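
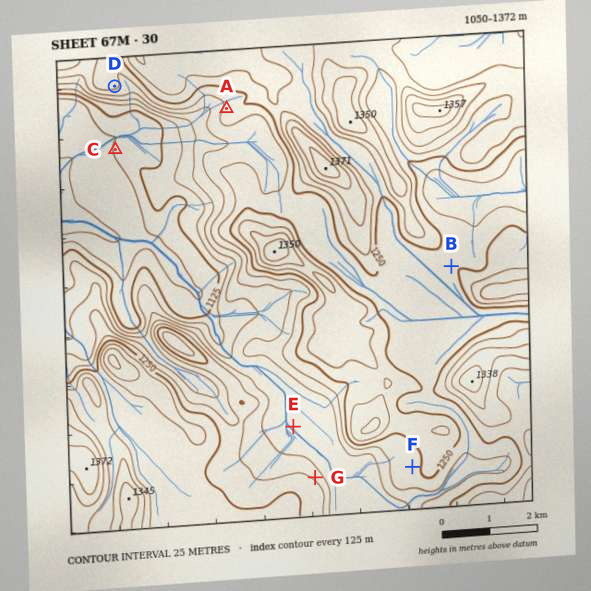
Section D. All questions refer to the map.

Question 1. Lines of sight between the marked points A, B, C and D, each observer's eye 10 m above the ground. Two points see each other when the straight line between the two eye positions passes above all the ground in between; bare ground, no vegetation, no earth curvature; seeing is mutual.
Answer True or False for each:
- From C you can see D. True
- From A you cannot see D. True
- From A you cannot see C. False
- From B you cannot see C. True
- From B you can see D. False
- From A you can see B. False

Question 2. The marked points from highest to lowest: F G E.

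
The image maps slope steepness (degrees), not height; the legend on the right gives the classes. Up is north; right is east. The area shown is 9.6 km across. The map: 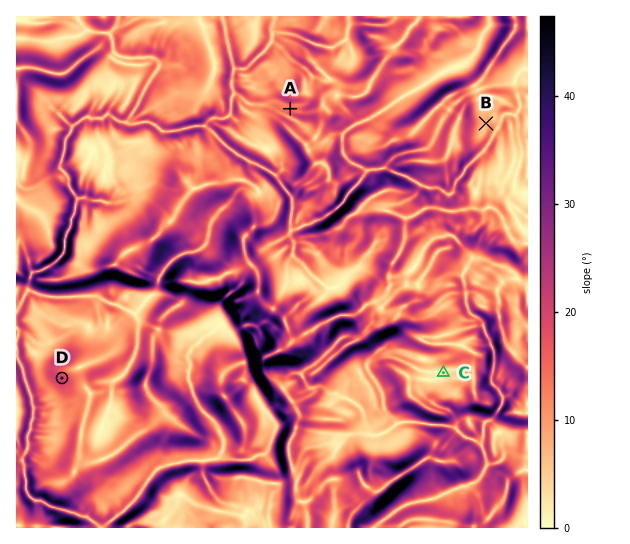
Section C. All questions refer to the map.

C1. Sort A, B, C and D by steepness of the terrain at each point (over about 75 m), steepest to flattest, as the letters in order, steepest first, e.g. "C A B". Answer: D A B C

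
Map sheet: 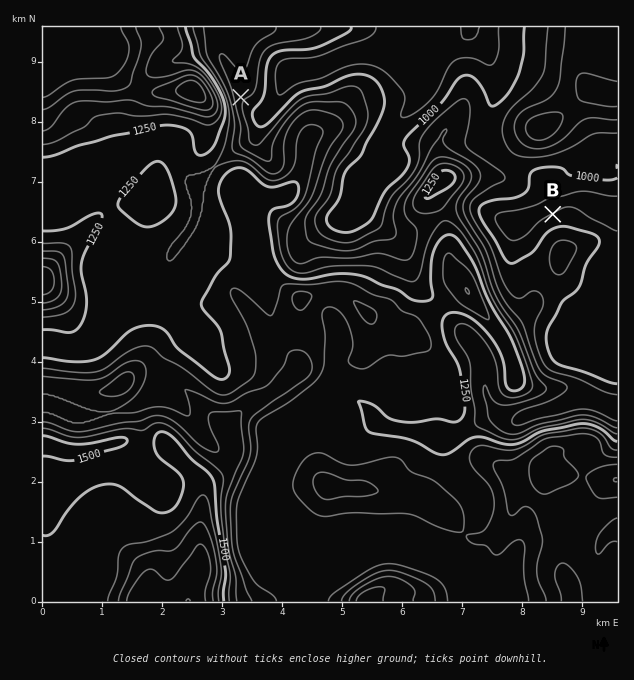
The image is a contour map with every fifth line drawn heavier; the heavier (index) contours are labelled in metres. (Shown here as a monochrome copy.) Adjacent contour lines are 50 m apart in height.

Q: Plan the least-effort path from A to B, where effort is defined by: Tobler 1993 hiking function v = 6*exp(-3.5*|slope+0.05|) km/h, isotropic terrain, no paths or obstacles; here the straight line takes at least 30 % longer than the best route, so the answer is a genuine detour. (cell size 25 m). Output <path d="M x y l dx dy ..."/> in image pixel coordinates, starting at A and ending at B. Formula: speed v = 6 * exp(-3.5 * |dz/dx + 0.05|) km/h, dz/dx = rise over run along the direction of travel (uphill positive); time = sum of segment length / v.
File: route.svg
<path d="M241 97l9 5 24 0 30-15 21 0 21-11 19 0 12 6 14 14 4 9 0 7 3 6 8 8 12 6 9 0 18 9 6 6 45 22 10 0 9 5 29 28 1 3 5 5 1 3 2 1"/>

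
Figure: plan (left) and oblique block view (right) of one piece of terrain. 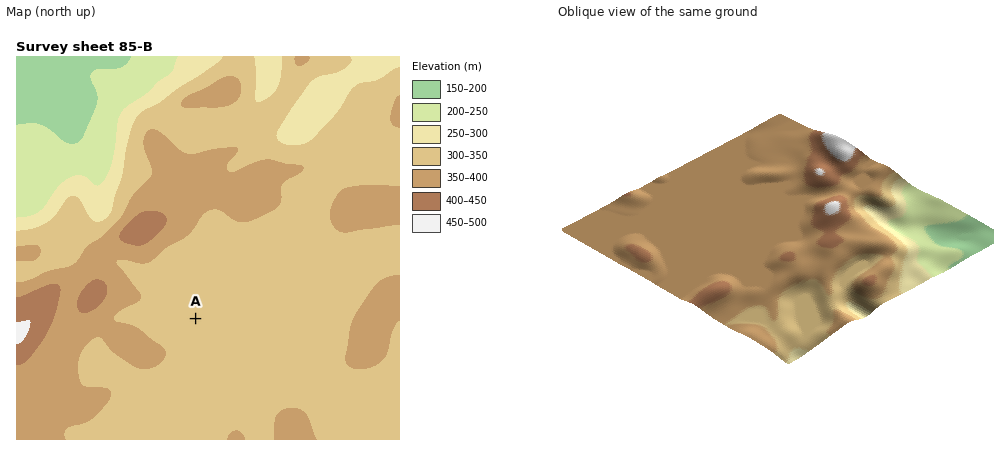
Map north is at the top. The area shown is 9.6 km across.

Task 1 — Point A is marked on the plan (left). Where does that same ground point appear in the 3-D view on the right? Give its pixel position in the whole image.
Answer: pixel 750 202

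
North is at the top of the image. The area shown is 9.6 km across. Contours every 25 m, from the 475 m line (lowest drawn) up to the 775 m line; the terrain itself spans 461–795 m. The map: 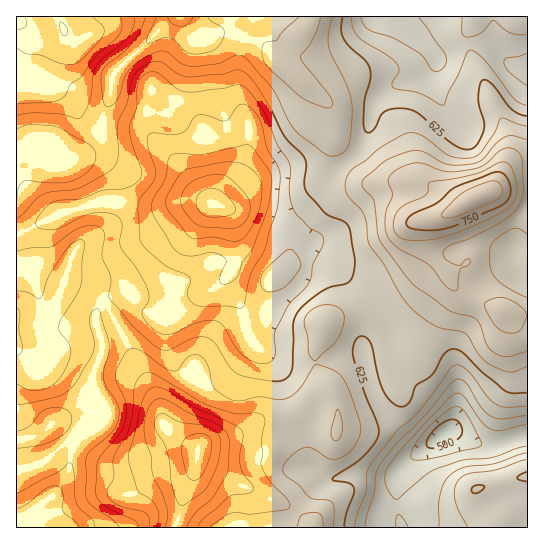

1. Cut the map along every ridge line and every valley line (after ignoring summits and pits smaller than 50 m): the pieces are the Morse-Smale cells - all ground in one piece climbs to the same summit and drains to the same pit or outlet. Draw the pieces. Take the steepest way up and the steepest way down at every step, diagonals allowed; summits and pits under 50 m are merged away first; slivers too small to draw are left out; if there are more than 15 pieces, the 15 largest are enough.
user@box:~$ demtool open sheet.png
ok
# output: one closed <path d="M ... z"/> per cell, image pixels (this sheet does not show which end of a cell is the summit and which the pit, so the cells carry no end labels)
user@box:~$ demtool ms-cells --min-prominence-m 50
<path d="M229 208l-4 1 7 8 5 37-5 19-15 14-26 12-21 16-17-2-27-17-11 0-11 6 52 95 8 29 33 25 12-10 26-6 26-15 30-3 7-4 15-16 16-6-10-17-4-15 0-6 8-19 1-9 14-9 25-5 13-6-5-10-12-11-22-16-24-11-2-3 0-11-14-14-42-16z"/><path d="M311 16l-137 1-59 56-3 5-3 23-6 17-2 13 37 0 11 4-2-24 4-22 34 16 10 10 10 16 11 39-3 34 14 4 10 0 13-5 11 0 21 5 15-3 51-44-13-22-7-36-45-36 0-4 14-25 12-13z"/><path d="M377 305l-14 6-25 5-14 9-1 9-8 19 0 6 4 15 12 19-5-2-9 4-26 22-26 2-30 16-32 9-6 6 0 12 46 25 43 18 20 15 7 8 89 0-6-21 1-32 17-19 35-26 2-11-3-6-11-12-35-25-9-10-5-13-1-24z"/><path d="M527 160l-6 0-10 4-21 28-12 4-16 9-8-1-17-16-15-7-55 0-8-7-10-14-55 47-12 1-21-5-11 0-21 6 26 4 42 16 14 14 0 11 2 3 24 11 22 16 18 20 32-19 18-22 2-5-2-11 0-24 4-4-3 4 0 22 4 10 13 16 7 14 10 10 8 4 27 10 30 7z"/><path d="M103 303l-7 10 0 10 7 24-11 32 1 11 6 8-17 6-29 19-10 9-16 7-11 2 1 87 157 0 2-2 8-33 11-22 2-20-33-25-8-29-20-34-27-53z"/><path d="M201 201l-19 0-17 4-66-4-38 12-35 18-9 1-1 109 9-1 14-10 10-15 16-35 8 5 18 7 12 11 12-7 11 0 19 13 13 6 12 0 21-16 26-12 15-14 3-6 2-13-1-19-4-18-5-8-12-5z"/><path d="M482 44l-15 0-30 13-2 8-8 7-12 7-24 8-14 12-6 15-6 25-6 12-10 8 0 3 14 17 8 4 51-2 15 7 17 16 8 1 16-9 12-4 21-28 17-5 0-90-14-2-19-18z"/><path d="M427 223l0 24 2 11-2 5-18 22-33 20 11 24 2 29 13 18 35 25 11 12 3 6-2 13 6 0 28 13 12 0 32-9 1-119-31-8-35-14-10-10-4-10-17-22-3-8z"/><path d="M397 16l-84 0-4 9-12 13-14 25 2 6 43 34 7 36 14 21 10-9 6-12 6-25 6-15 14-12 32-12 13-13-3-9z"/><path d="M455 432l-9 0-4 3-28 21-14 14-3 5-1 32 5 19 2 2 124 0 1-91-10 0-23 8-12 0z"/><path d="M138 131l-37 1-5 10-9 9-22 14-8 0-30-16-10 3-1 79 10 0 35-18 38-12 24 0 18 4 24 0 17-4 27 2-16-17-14-21-30-30z"/><path d="M65 280l-6 17-15 26-14 14-14 5 1 98 10-1 16-7 10-9 29-19 17-6-6-8-1-11 11-32-7-24 0-10 7-11-12-10-18-7z"/><path d="M175 16l-116 0 5 13-1 6-12 6-20 3-8 13-3 18 11 12 34 6 8 9 8 17 10 9 10 3 14-58z"/><path d="M18 39l-2 0 0 112 11-2 30 16 8 0 22-14 9-9 5-11-10-3-10-9-8-17-8-9-34-6-10-9-1-12 3-9 4-8 8-6z"/><path d="M197 457l-2 14-11 22-9 35 137-1-6-7-20-15-85-40z"/>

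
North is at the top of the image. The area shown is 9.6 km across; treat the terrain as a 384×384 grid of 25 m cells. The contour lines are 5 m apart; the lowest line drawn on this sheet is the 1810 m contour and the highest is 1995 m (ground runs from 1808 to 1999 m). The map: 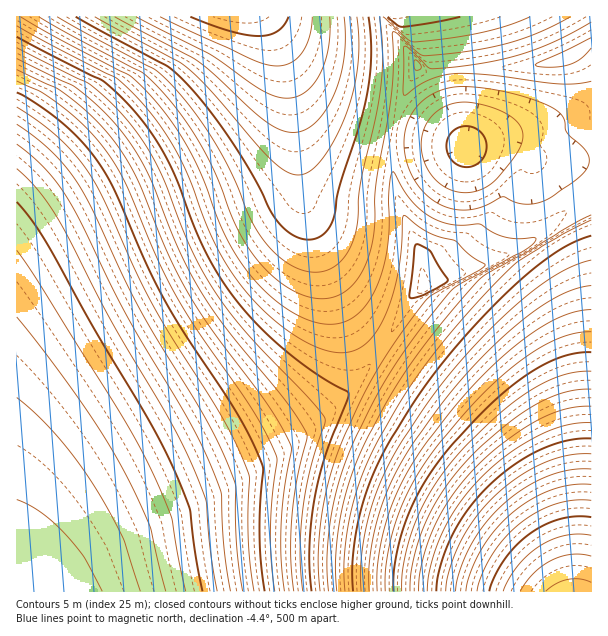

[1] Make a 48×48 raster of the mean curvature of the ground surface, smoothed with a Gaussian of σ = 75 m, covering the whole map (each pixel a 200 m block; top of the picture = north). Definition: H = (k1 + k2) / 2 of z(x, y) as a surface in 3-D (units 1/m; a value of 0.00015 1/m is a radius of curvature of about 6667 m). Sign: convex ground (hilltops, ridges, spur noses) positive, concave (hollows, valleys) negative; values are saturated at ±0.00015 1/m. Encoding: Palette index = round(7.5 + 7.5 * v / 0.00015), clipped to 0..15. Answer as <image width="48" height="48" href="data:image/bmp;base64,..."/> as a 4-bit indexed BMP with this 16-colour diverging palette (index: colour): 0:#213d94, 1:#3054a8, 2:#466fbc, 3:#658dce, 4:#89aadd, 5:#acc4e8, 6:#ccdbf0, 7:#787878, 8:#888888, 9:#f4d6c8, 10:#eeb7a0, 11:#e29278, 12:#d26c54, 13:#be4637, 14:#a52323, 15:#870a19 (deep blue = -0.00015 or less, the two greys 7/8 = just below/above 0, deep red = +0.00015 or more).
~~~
<image width="48" height="48" href="data:image/bmp;base64,Qk32BAAAAAAAAHYAAAAoAAAAMAAAADAAAAABAAQAAAAAAIAEAAATCwAAEwsAABAAAAAAAAAAlD0hAKhUMAC8b0YAzo1lAN2qiQDoxKwA8NvMAHh4eACIiIgAyNb0AKC37gB4kuIAVGzSADdGvgAjI6UAGQqHAIiIiIiIiIiIiIiIh3d3d3d3d3d3d3d3d4iIiIiIiIiIiIiIh3d3d3d3d3d3d3d3d4iIiIiIiIiIiIiIh3d3d3d3d3d3d3d3d4iIiIiIiIiIiIiIh3d3d3d3d3d3d3d3d4iIiIiIiIiIiIiIiHd3d3d3d3d3d3d3d4iIiIiIiIiIiIiIiHd3d3d3d3d3d3d3d4iIiIiIiIiIiIiIiHd3d3d3d3d3d3d3d4iIiIiIiIiIiIiIiHd3d3d3d3d3d3d3d4iIiIiIiIiIiIiIiHd3d3d3d3d3d3d3d4iIiIiIiIiIiImIiHd3d3d3d3d3d3d3d4iIiIiIiIiIiIiZiHd3d3d3d3d3d3d3d4iIiIiIiIiIiIiImId3d3d3d3d3d3d3d4iIiIiIiIiIiIiIiZh3d3d3d3d3d3d3d4iIiIiIiIiIiIiHeJmIiIiIiIiHd3d3d4iIiIiIiIiIiIiHd4mYiIiId3d3d3d3d4iIiIiIiIiIiIh3d3iZh3d3d3d3d3d3d4iIiIiIiIiIiIh3d3eKmHd3d3d3d3d3d4iIiIiIiIiIiId3d3d4qYd3d3d3d3d3d4iIiIiIiIiIiHd3d3d3iod3d3d3d3d3d4iIiIiIiIiIh3d3d3d3eah3d3d3d3d3d4iIiIiIiIiId3d3d3d3eKmHd3d3d3d3d4iIiIiIiIiHd3d3d3d3d5uHd3d3d3d3d4iIiIiIiIiHd3d3d3d3d4qYd3d3d3d3d4iIiIiIiIh3d3d3d3d3d3m3d3d3d3d3d4iIiIiIiIh3d3d3d3d3d3eqVGd3d3d3d4iIiIiIiId3d3d3d3d3d3eN63RXd3d3d4iIiIiIiId3d3d3d3d3d3d6mt6UNnd3d4iIiIiIiHd3d3d3d3d3d3d7l4nPxDZ3d4iIiIiIiHd3d3d3d3d3d3eLmId4v9Q2d4iIiIiIiHd3d3d3d3d3d3eaiJmHeL+kRoiIiIiIiHd3d3d3d3d3d3i4d3iYd3nMlIiIiIiIiHd3d3d3d3d3d3m3d3eJh3eKq4iIiIiIiHd3d3d3d3d3d4uXd3d4l3d4mYiIiIiIiIiHd3d3d3d3d4uHd3d3mHd3eIiIiIiIiIiHd3d3d3d3d4uHd2ZmiXd3d4iIiIiIiIiHd3d3d3d3d4t3d2ZneId3d4iIiIiIiIiHd3d3d3d3d4t3dmZnd4h3d4iIiIiIiIiHd3d3d3d3d4t3dmZnd3iHd4iIiIiIiIiHd3d3d3d3d4uHdmZnd3d4iIiIiIiIiIh3d3d3d3d3d3uHdmZ3d3d3eIiIiIiIiIh3d3d3d3d3d3qnd2d3d3d3d4iIiIiIiIiHd3d3d3d3d3m3d3d3d3d3d4iIiZmYiIiId3d3d3d3d3i5iIiHd3d3d4iIh3iIiYiId3d3d3d3d3evq8zMu7qYh4iIiHd3d3iIh3d3d3d3d3fcWIiIiZq8uIh3d3d3d3d3d3d3d3d3d3vzd3d3d3d4q3d3d3d3d3d3d3d3d3d3d59Gd3d3d3d3eXd3d3d3d3d3d3d3d3d3ePZHd3d3d3d3dw=="/>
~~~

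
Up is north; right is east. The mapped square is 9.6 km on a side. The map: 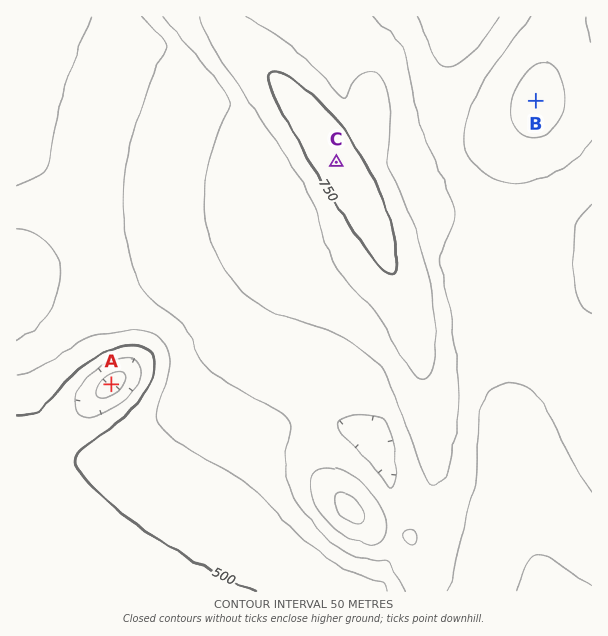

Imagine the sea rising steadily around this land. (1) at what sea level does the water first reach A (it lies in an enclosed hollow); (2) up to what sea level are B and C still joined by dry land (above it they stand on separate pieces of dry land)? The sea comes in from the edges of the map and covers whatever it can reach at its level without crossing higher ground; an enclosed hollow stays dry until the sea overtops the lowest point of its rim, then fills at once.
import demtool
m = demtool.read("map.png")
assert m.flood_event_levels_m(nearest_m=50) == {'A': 500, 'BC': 650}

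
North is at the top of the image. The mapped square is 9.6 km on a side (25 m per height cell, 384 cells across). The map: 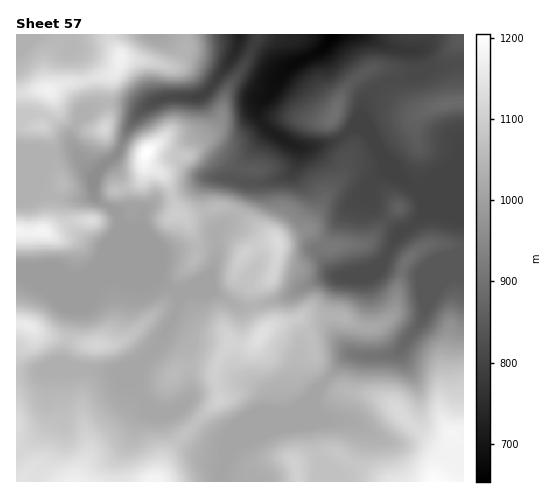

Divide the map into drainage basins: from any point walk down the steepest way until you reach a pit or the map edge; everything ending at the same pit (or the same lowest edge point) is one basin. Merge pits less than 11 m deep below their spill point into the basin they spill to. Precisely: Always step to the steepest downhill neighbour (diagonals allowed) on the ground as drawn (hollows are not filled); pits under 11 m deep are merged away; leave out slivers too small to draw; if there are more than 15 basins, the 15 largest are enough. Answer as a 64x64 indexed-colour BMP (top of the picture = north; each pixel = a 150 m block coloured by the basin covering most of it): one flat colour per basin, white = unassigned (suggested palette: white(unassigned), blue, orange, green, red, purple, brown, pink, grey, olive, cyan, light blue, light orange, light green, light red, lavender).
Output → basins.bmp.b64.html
<image width="64" height="64" href="data:image/bmp;base64,Qk12CAAAAAAAAHYAAAAoAAAAQAAAAEAAAAABAAQAAAAAAAAIAAATCwAAEwsAABAAAAAAAAAA////ALR3HwAOf/8ALKAsACgn1gC9Z5QAS1aMAMJ34wB/f38AIr28AM++FwDox64AeLv/AIrfmACWmP8A1bDFABERERERERERERERERERERERERERERERERERERERERERERERERERERERERERERERERERERERERERERERERERERERERERERERERERERERERERERERERERERERERERERERERERERERERERERERERERERERERERERERERERERERERERERERERERERERERERERERERERERERERERERERERERERERERERERERERERERERERERERERERERERERERERERERERERERERERERERERERERERERERERERERERERERERERERERERERERERERERERERERERERERERERERERERERERERERERERERERERERERERERERERERERERERERERERERERERERERERERERERERERERERERERERERERERERERERERERERERERERERERERERERERERERERERERERERERERERERERERERERERERERERERERERERERERERERERERERERERERERERERERERERERERERERERERERERERERERERERERERERERERERERERERERERERERERERERERERERERERERERERERERERERERERERERERERERERERERERERERERERERERERERERERERERERERERERERERERERERERERERERERERERERERERERERERERERERERERERERERERERERERERERERERERERERERERERERERERERERERERERERERERERERERERERERERERERERERERERERERERERERERERERERERERERERERERERERERERERERERERERERERERERERERERERERERERERERERERERERERERERERERERERERERERERERERERERERERERERERERERERERERERERERERERERERERERERERERERERERERERERERERERERERERERERERERERERERERERERERERERERERERERERERERERERERERERERERERERERERERERERERERERERERERERERERERERERERERERERERERERERERERERERERERERERERERERERERERERERERERERERERERERERERERERERERERERERERERERERERERERERERERERERERERERERERERERERERERERERERERERERERERERERERERERERERERERERERERERERERERERERERERERERERERERERERERERERERERERERERERERERERERERERERERERERERERERERERERERERERERERERERERERERERERERERERERERERERERERERERERERERERERERERERERERERERERERERERERERERERERERERERERERERERERERERERERERERERERERERERERERERERERERERERERERERERERERERERERERERERERERERERERERERERERERERERERERERERERERERERERERERERERERERERERERERERERERERERERERERERERERERERERERERERERERERERERERERERERERERERERERERERERERERERERERERERERERERERERERERERERERERERERERERERERERERERERERERERERERERERERERERERERERERERERERERERERERERERERERERERERERERERERERERERERERERERERERERERERERERERERERERERERERERERERERERERERERERERERERERERERERERERERERERERERERERERERERERERERERERERERERERERERERERERERERERERERERERERERERERERERERERERERERERERERERERERERERERERERERERERERERERERERERERERERERERERERERERERERERERERERERERERERERERERERERERERERERERERERERERERERERERERERERERERERERERERERERERERERERERERERERERERERERERERERERERERERERERERERERERERERERERERERERERERERERERERERERERERERERERERERERERERERERERERERERERERERERERERERERERERERERERERERERERERERERERERERERERERERERERERERERERERERERERERERERERERERERERERERERERERERERERERERERERERERERERERERERERERERERERERERERERERERERERERERERERERERERERERERERERERERERERERERERExEREREREREREREREREREREREREREREREREREREREREzEREREREREREREREREREREREiIiIREREREREREREREzMxERERERERERERERERERERESIiIiIiEREREREREREzMzERERERERERERERERERERERIiIiIiIiIhEREREREzMzMxEREREREREREREREREREREiIiIiIiIiIRERFEMzMzMzMRERERERERERERERERERESIiIiIiIiIhRERERDMzMzMxERERERERERERERERERERIiIiIiIiIiREREREMzMzMzMREREREREREREREREREREiIiIiIiIiREREREQzMzMzMxERERERERERERERERERESIiIiIiIiRERERERDMzMzMzERERERERERERERERERER"/>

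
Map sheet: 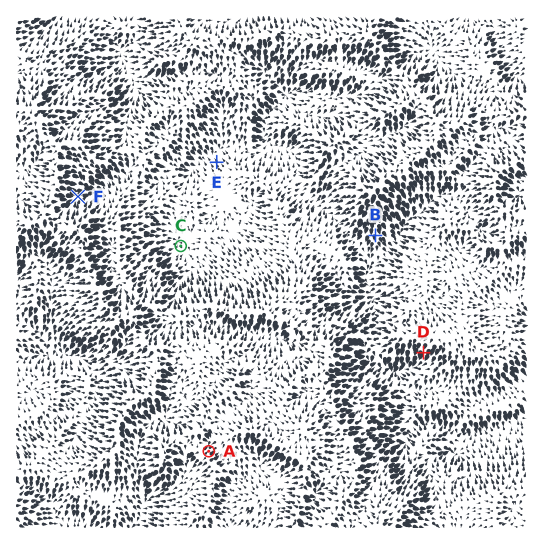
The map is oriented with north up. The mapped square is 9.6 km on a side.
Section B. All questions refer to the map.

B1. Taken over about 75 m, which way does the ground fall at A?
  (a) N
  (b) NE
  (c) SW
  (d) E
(b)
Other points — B S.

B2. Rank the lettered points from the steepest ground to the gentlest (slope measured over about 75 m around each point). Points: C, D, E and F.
D F E C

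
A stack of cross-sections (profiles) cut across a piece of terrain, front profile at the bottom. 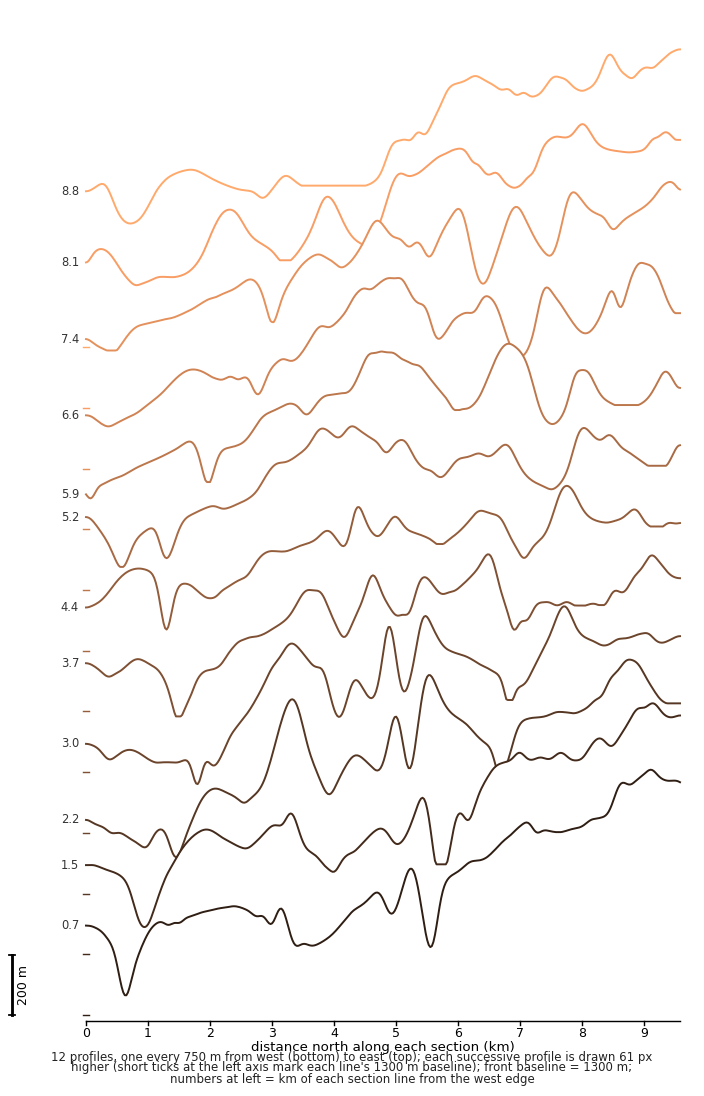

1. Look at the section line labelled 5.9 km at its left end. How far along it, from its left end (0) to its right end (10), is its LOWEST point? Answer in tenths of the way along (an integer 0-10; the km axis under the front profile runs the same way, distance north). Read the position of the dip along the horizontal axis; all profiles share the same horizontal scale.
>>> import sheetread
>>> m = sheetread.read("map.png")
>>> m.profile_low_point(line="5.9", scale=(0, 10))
0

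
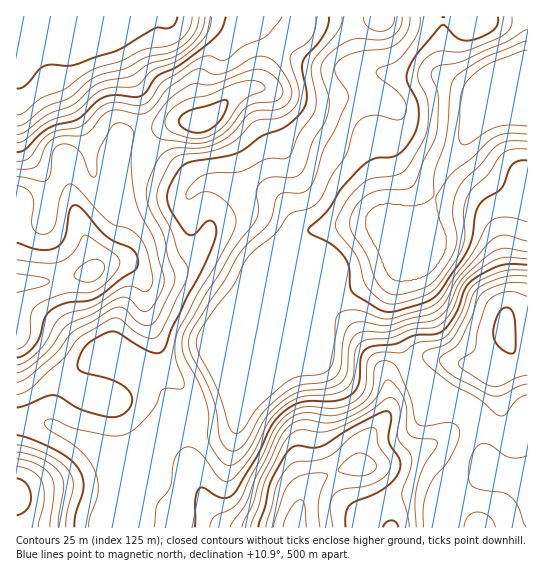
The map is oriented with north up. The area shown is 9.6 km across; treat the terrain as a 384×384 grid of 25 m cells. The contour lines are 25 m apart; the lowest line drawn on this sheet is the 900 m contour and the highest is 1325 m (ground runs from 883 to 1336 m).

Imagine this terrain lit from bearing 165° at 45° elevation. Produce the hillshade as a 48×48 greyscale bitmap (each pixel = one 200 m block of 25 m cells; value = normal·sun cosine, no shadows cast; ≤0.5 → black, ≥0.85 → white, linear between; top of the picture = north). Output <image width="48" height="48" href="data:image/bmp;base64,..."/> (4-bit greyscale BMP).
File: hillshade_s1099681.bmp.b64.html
<image width="48" height="48" href="data:image/bmp;base64,Qk32BAAAAAAAAHYAAAAoAAAAMAAAADAAAAABAAQAAAAAAIAEAAATCwAAEwsAABAAAAAAAAAAAAAAABEREQAiIiIAMzMzAERERABVVVUAZmZmAHd3dwCIiIgAmZmZAKqqqgC7u7sAzMzMAN3d3QDu7u4A////AKqqqqmZmZmJiHZVVWeZmZqYiJmpmHeImaqqu6qZmZmIiHZVVWeJmaqpiJmpmHeImaqqu6qZmZiIiHZUVWeJqqu7mZqqmHeImZmaqqmZmZmIiHZURWZ4q7zMuqqqqYiImXeImZmZmZmIiIdUNFZnmrvMy7q6qZmZmVVmd4mZmZmIiIdTIkZmaJqqqqq7qpmZmURFZ4mZmZmIiHdTIkVmVniIiJmruqmZmkRWeJmZmZmIiIdkMjVmZWZ4iHiaqqmaqmZniZqqqZmYmZh1MiRmZUV4mYd4mqqqqoiJmqu7upmZmpmGQhJFUyJHmpdmeJmqqaqqqru7uqmZmZmXUgAjQyEUeaiHeJmqqbu6qqqqqqmZmYmZYxACIzIjWJmZmaq7qsy6qZmYmZmZmImZhjIRIzREZ3mZq7zMzNy6mId3eJmZh4mZmHQzM0Vmd4mavMu83d3LqXd3iZqZd4mZmZdmVVZnd4mru6qqvO7cupiImqqod5mZmZmIh2ZmVomZiZiJqt3dy7qqq7upiJmZmZmZmHZUNWdlVoiZmbzMzMy6u8u6qpmZmZmZmHVDI0QzNXiZmaq8zd3Lu8u8y5mZmZmZmHZDIiIiNGiJmZq7ze7cu8vM3KmZmZmZmHZUMhEjI1d4maq8ze7tu7u8zMqZmZmZmXZlQyIiI0Z3iKvMzd7ty7u8zMupmZmZmYdmZTMiIzVWd6qrvM3ty6u7zMy5mZmZmZiHdmUyERI0RYiImavNy6mavMy6mZmZmZmYiIdjEAESI2Zmd4iqupmJm8zLmZmZiJmImZmGMREiImZmZ3d4iZmIirzMuZiIiIiImZmYUyNEM3dmd3dmeImYiavMy6mIh3eImZmZdlVVVYh3eIdneIiIiJq8zLqZiIiJmZmZl2ZmZ5mHeHd4iIiIiImru7uqqpmZmZmZmHd3d6mYd3eJmIiIh4iZqqu7u7uqmZmZiHd3eJmYd3eJmZmZiIiJmqu7u7u7qqqZh3d3iHiId3iImaqqmIiZmru7u7zMy7upd2d4iVZ4iIiJmau7qZqqq7u7q7vMzLupdmZ4iEV4iJmZmau7u7u7u7u6qru7u7uphmZniEVoiJmZmavN3dy7u6qqqqq7q7u6l2VmZkRWZ4iJmqve//3Lu6qquqqqqru7qGVVVDMzRWeImavN7/7cu7qqu6qamqu7qXZERDMiI1Z4iImrvN7cvMy7u6qqqqqqqodlRFQyI0RWZmZ3eKzd3d3LuqqqqqqqqpmHd2VEMzNEREVVVXnN3dzLqqqqqZmaqpmZmXdlVDMzRVRFVVabzLuqmZmZiIiJqqmZmYh3ZUM0RVREZkNXmYiZmIiIiIiJq7qZmZiIdkM0RUMjVlQ1Z3iZmZmZmaqqvMupmZmIh2VERDIRNXZVVnmru6qqq7u7vN3cupmYiIdmVEMhFHd2Z4q8zMu8y7zMvN7u3JmZmZiHdmVDE2d3d4m8zMvM3Mu7u83u3ZmZmZmZiIh2RGiIiIiau7u83LuqqrvMzJmZmZmZmIiHVWiIiIiJq6qrzLqqmaq7uw=="/>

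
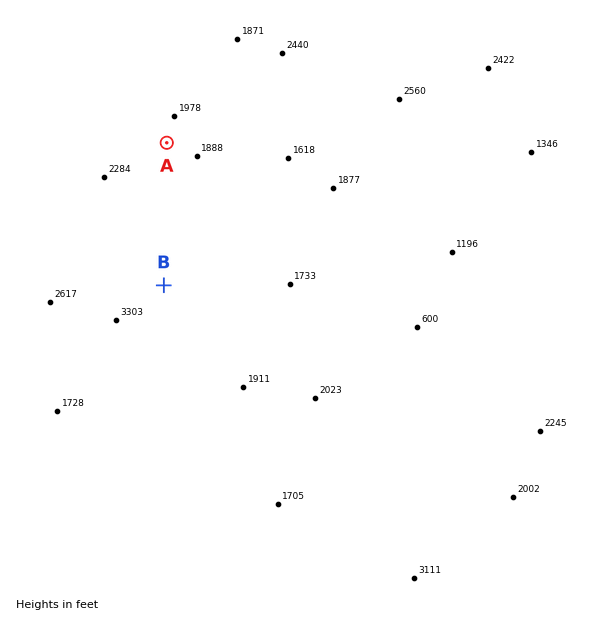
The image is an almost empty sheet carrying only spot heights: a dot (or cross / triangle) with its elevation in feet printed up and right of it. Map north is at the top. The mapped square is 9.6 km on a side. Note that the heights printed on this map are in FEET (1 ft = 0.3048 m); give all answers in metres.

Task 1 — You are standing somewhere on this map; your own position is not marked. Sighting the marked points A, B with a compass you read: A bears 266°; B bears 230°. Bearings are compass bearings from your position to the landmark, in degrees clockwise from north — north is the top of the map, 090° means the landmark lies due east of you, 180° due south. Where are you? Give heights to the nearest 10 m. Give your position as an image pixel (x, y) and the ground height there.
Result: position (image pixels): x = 349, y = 130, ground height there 660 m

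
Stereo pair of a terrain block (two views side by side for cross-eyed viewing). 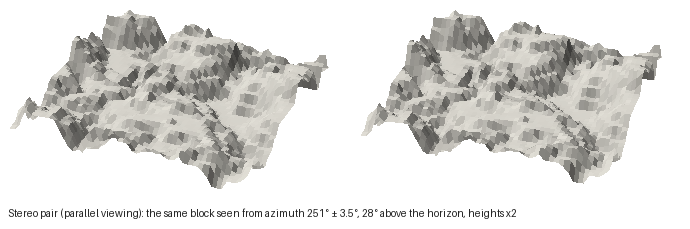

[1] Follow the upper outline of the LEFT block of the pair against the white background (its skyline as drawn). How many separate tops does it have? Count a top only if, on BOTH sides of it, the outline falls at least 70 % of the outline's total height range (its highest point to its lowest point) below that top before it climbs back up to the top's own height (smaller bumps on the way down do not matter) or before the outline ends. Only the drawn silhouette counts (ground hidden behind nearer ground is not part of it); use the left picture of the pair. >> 0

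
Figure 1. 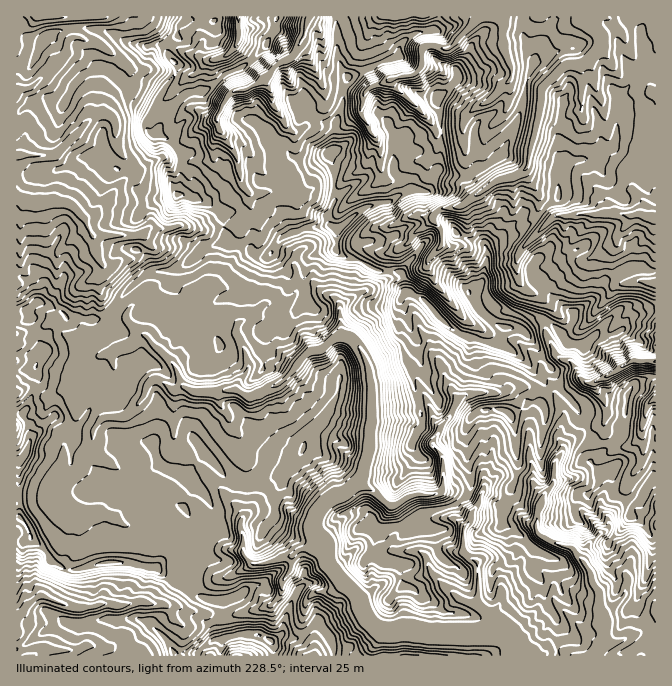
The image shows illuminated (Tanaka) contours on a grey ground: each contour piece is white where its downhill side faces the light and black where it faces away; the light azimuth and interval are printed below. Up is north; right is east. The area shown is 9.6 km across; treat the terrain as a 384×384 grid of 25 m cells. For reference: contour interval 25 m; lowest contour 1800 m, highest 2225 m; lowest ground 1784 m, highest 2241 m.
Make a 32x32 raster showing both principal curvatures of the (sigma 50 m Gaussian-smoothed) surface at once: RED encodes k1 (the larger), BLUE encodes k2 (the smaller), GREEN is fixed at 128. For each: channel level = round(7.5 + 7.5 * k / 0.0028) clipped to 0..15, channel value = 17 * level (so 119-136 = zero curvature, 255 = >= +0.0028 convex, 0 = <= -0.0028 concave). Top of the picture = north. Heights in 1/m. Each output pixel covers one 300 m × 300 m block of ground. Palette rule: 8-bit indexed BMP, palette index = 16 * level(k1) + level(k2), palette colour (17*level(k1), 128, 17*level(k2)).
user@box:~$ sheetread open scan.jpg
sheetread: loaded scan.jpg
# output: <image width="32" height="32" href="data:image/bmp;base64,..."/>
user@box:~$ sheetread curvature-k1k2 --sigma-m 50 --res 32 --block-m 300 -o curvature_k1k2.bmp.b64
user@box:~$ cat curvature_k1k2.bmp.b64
<image width="32" height="32" href="data:image/bmp;base64,Qk02CAAAAAAAADYEAAAoAAAAIAAAACAAAAABAAgAAAAAAAAEAAATCwAAEwsAAAABAAAAAAAAAIAAABGAAAAigAAAM4AAAESAAABVgAAAZoAAAHeAAACIgAAAmYAAAKqAAAC7gAAAzIAAAN2AAADugAAA/4AAAACAEQARgBEAIoARADOAEQBEgBEAVYARAGaAEQB3gBEAiIARAJmAEQCqgBEAu4ARAMyAEQDdgBEA7oARAP+AEQAAgCIAEYAiACKAIgAzgCIARIAiAFWAIgBmgCIAd4AiAIiAIgCZgCIAqoAiALuAIgDMgCIA3YAiAO6AIgD/gCIAAIAzABGAMwAigDMAM4AzAESAMwBVgDMAZoAzAHeAMwCIgDMAmYAzAKqAMwC7gDMAzIAzAN2AMwDugDMA/4AzAACARAARgEQAIoBEADOARABEgEQAVYBEAGaARAB3gEQAiIBEAJmARACqgEQAu4BEAMyARADdgEQA7oBEAP+ARAAAgFUAEYBVACKAVQAzgFUARIBVAFWAVQBmgFUAd4BVAIiAVQCZgFUAqoBVALuAVQDMgFUA3YBVAO6AVQD/gFUAAIBmABGAZgAigGYAM4BmAESAZgBVgGYAZoBmAHeAZgCIgGYAmYBmAKqAZgC7gGYAzIBmAN2AZgDugGYA/4BmAACAdwARgHcAIoB3ADOAdwBEgHcAVYB3AGaAdwB3gHcAiIB3AJmAdwCqgHcAu4B3AMyAdwDdgHcA7oB3AP+AdwAAgIgAEYCIACKAiAAzgIgARICIAFWAiABmgIgAd4CIAIiAiACZgIgAqoCIALuAiADMgIgA3YCIAO6AiAD/gIgAAICZABGAmQAigJkAM4CZAESAmQBVgJkAZoCZAHeAmQCIgJkAmYCZAKqAmQC7gJkAzICZAN2AmQDugJkA/4CZAACAqgARgKoAIoCqADOAqgBEgKoAVYCqAGaAqgB3gKoAiICqAJmAqgCqgKoAu4CqAMyAqgDdgKoA7oCqAP+AqgAAgLsAEYC7ACKAuwAzgLsARIC7AFWAuwBmgLsAd4C7AIiAuwCZgLsAqoC7ALuAuwDMgLsA3YC7AO6AuwD/gLsAAIDMABGAzAAigMwAM4DMAESAzABVgMwAZoDMAHeAzACIgMwAmYDMAKqAzAC7gMwAzIDMAN2AzADugMwA/4DMAACA3QARgN0AIoDdADOA3QBEgN0AVYDdAGaA3QB3gN0AiIDdAJmA3QCqgN0Au4DdAMyA3QDdgN0A7oDdAP+A3QAAgO4AEYDuACKA7gAzgO4ARIDuAFWA7gBmgO4Ad4DuAIiA7gCZgO4AqoDuALuA7gDMgO4A3YDuAO6A7gD/gO4AAID/ABGA/wAigP8AM4D/AESA/wBVgP8AZoD/AHeA/wCIgP8AmYD/AKqA/wC7gP8AzID/AN2A/wDugP8A/4D/ALWEhJSGl3XXxPb2o/WllMa3pJS0pJSUpYaGhZaWlbW3habI17e216Z0lKTVtdaz2IZzhHSEhJWGdoantpaEpqaCxIGBkZGSkpW1xpSA9KC3lIP4g9jWtJSFp7W1lpO1lZVzlZWEhYW2p5WD6Pig9bKCo5LWtnHF03OnpqajtJLkpebn9/f258aHp8agsLD2gqPox8eR59Sipaam6IDWgtXp1HZ2hYWGhoentLDZlJN0xLOFk5TEoJWm5tCQoPdy1eeEd3eHh4eHh4fHkMi4c6TG2NXXt9WQ1tihwej1gPbl1HaHh4d3h4eXl5aElsWEgrTogKDV9dOy17aAx9aixbbVdoaYmJeHd5eWlqeXt5V0g5DWxLGQ5oDXpLC0xbaD1+eFl4aGh4eXl5aXdoenp7e2gZbG+qDXg6XD4sTHt7bE9YSGhZeHmIaGp4eGh4eoptaBhfiwwseEt6LnkKaVpNTVxZWWlZaXlpeHhaeXh5e3loKEpfWg93W1k9aUpoTX4deElZeXlZWmp7fEs6amh7e3goWn09Oz9ua2t6XIkuegpJZ2h4eXk6ORkoHBkIGnl9iAhMfGkpSRg4Sl1JCw+fW3poaHh4e3tKaoqJPooqK2+YCGyLeDp4WE1sWgxrGQsJa4hoeHhpWVh4eok6i3kJDRcJbGpHTW1ea0oeXotLX3toWWl5eWhoeHh5aVl6emyJCVpseS97Gz19jDxKHmx6bHt7WntKaWhoeHh4eGhrjGoMfGxfegs8a1lZPG1aHYx5WmpXOE2JaHhnaGhoaWpYOGcZL3o7Dp13OSpoWFpZGBppe2poODxsbXhnWWx5WlpcX25fVwxpXlc8SWhnSWyMeVlqWFpcWjlLbHt7a2tXLFtJS0oPWQovelkNelx4SllYaGuISmtIKhcIOmhoW21Of2gpHCsPPEt6bGoKSVtpOVhYWEhYWHteXW1qeVl4Z01qH295OSoICVtrjTtLOStZSXl4eHlpWF1reXl5OWdoW0xaKE1vfGtZCRpZaohqaVl6emtpeopXOytYW3o4eHpcaWpaSGldeU18WQqKeWl4aIhaWSlqaTxsS3taKVl6al2Nijs5eXtpOG2IGml4enl4eWh6aDtYLpl7aisMjIkJWlxJDnt7LGk6W2tKO3hKaXh7eXuHV1lManpNWw2MPFuITmsOmgwsaDoaTmgtejlJeXkoWnl4emhOak6MCQkPXIg/aQgODX9remceaBx5O2poa3hIWnp4Rz08WA4/iQoMOmx+b18qD116eSx7aCg6Sml5a4hJWDxub2pLWwkvmygMS2hZb1kJDThoOnl8e2hKantrTDw8SWZITXx9ew5ueAtKeUkrX295C1hKaXhoWFlpc="/>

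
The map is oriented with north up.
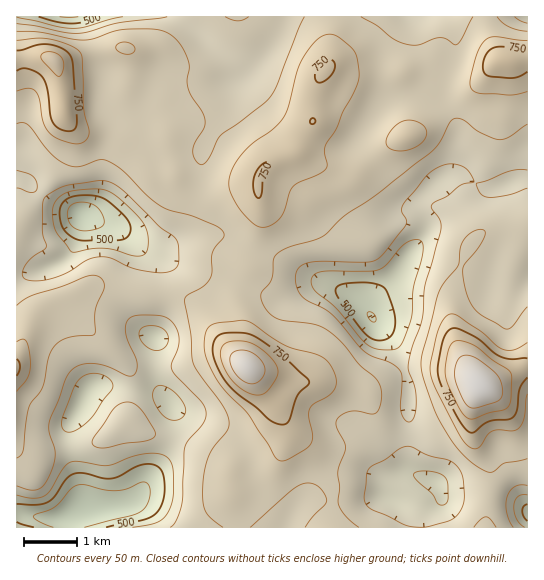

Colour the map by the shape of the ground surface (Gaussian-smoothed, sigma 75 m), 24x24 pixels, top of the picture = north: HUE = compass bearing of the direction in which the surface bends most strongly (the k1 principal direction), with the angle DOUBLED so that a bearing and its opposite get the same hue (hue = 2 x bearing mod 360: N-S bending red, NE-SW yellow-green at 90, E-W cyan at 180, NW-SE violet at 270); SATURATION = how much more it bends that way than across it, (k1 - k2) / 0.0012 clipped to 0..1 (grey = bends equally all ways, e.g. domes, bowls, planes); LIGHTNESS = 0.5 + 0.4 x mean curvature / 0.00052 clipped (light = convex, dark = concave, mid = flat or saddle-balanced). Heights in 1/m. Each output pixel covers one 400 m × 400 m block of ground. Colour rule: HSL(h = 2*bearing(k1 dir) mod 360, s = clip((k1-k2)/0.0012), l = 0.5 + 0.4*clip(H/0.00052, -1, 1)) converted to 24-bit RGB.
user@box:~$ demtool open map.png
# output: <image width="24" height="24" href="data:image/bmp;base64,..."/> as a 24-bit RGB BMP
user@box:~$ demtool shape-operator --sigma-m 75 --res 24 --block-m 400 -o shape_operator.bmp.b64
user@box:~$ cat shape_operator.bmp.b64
<image width="24" height="24" href="data:image/bmp;base64,Qk32BgAAAAAAADYAAAAoAAAAGAAAABgAAAABABgAAAAAAMAGAAATCwAAEwsAAAAAAAAAAAAAMyQAMzMAGi4FGi4FIzIBLy8GXxUW4T9vtIyVlZB5do9viYJ7Y4KCXoZplJdjhKRkWriml1+hiE5TQn5UiECAwZB3xuV3KDwIznSbouSrHEtPV0EsaIYoJXUtITc5rYZSvbCFn4eIhJuFhGeDjYhtX350h450ub15SGc2XD8wca1iX02ITDRWwrpr6bR0SwI5rcrS4Lm+QxpzW2mOob6NPWdEFCwqS6xQureMnpqJnHqNllGQrpxoVnZcZY9jsax3f0RgR4VJemI0SysgOmA+qMVKt4VwiFTSeaSFxZCxbhX3rpzVtZKsqWOyNZ22I86zpLGPkJqAl1t8gUt0xqeMdJ+XY6uqnnKZo3SuhXahWU+tj4C3cTiPuO57QXRrhpleTJt4f69EF0Frs3TH25vKnK3KisPjMlvGhWGSsHJreDxkpnVVncaFjL+mVVCFf2l2k2dteKyaSECfmlaUnCOE9/yPNyQlUeI/OjdvxZ50E0hELl5ewaubzs6pfEdRMxglY1QxlWE2aCYgedhYncWNi2ZCXVo6V3djjp99bappLCFciCxww0Fv9uHOddHEc+uxNHJuuquFiUWNDSYcb24a5MshZSdRaz1wZ5+YgB9j2d6UgeyJRZmCsHPGmqnKSX22jbCqpoCeHQ1CjTCTrNy23eva3e7usTOLl4LXeEyVyDqPXjSFUtaVk923KxzSloDTdzSkc1rS2fLk2+fwVGzkbG20rYqfYWyhfbjOpWnOQgmVXHPF0+jNyu3RfH/d85L+6mBeYE1+kGyngozCn9i1TK2CHRU4gzFBRzuvxPnr2PDevoKVfzB7jFNmon5wmt6yIVubeBdrfkibTWSV3vfUt9+pPRs6bysqzZ2FfmKRdX6GfZJ9vKhnZhYiNRgrLqVeVc6JRdQwrJ0ogkUsb0JRa5l0odiue89pKQojRCgnTG9fWK1bzvmXgkEsbypOSmtxoIm2voHDkXqYgol5pF+EmWnHhJXVY7vKaKNydnpbpaxbgFNNV5lXVMeExstOQgcWUSVIUp6LQ1V8lMhv2NlObEZJgmVvS5SQH4g6NXC424ziw47EgJy2iq7WfYHOm1+8nmp0gIJvlnFelJV2mbdwZFsmPRsLXDIgT3YzJphSMVeEyb6WsZVuh3FtZIKDdqtOiW9NJ20YCXM6rK3VrrPVhjV5ZzEpbEQ/p5l5h3uMhpuQmH9zsFRZtTGPg1a/g4XIrs/ULKttDjY6saRmu5qBlIJ6ZHB9tpF8e6l9huS3E6PWWIM2eSgbaxw1pFM4WYNIgqJchIhvg0tNqYhDYolcboShfIewhIuxpqHA3ZHWGFN1KIpivaaOp4qXcG2QoYmCxaiouN1SHCATJRkOWS4bWzMknc5wgLKkc56Rf1h4jVF3wtSpa42obH+LYXxgdIVjjJlchHRWm2W4PHaeYq5qg5+kk4GxkoSppFhV/0RLPAwjFEcWNnRag86ykcmpf5mIY3CRgU2giJipxtWnZVuCiHKPkXiXlW9wjZVukYFiPX5PUpiZlIJ4epBWVXZIkIFlcEZLvnyKzKDpjYznV6Lehcm6fJCflqSQV2CFSlyWs5yzz5+MdldnZYJebZeVhIivooSqmWiFqoVuL1k/XHhGmV9TkI9TTnY+WVaEm2xRn4g9SqhjaJGgd5KEgG5xkppvZWZ2SIF+aKCSwJquyn7PlL2wTZVrT3p3r06byFWHtqloWZ2XSm+Lco13oYh9ZIyMQzd1z0F+ufG2UbHeVV6ShXmDeH2NmYeFcnGFZ4iCSIFpjZJlqWeKynN0raR6QnZtOXN8lYjN6d3uoH7USECHiHuHm5GEd3SRJzJjsnfO5/rRIBxQfVp2eohwdIh1h4F2fYCHc5SUZHaLYHttgVF7x7GKsoF2nmeIP3VwNYNBs6hCmkRcmE2WiYtpkJhtjXVhL0NcSNgs7/irJBxgdGOIlJp3bYN7g4J9gpN4ZIRoV3F0fmmETEt8z6WIsYtlg5pwWmSLfIBZcZBUbINyXEac0XaViHpXkZ1dUye9l++vtumnQiFmb1FNpK1iXntscopvg5+XjmqWcnpeSnBjTWGAuZ6X2bvAe5mtXV+baHGsmo+xdXKMO115yE7X7MzqqbfdfI/91PD33o3+rUj/u67pu7vhhHfBh7e9eVKOhkNSloRwWYBxPXZtYJ9kxcOZroCmh1uXZIR+hWqSnX+ZWGOFJJ+XxuzKlIPbVtKlbqY/YxxLhDjOyLnj0avq0JTkxjF0eDhSep1/ipeUioGUTIKJV5VoobNnkmFei2uRga+vWm+ejHmtn2y0T6dnd9EmIb9u"/>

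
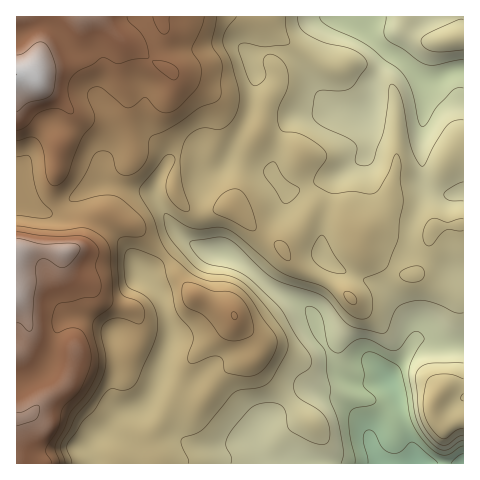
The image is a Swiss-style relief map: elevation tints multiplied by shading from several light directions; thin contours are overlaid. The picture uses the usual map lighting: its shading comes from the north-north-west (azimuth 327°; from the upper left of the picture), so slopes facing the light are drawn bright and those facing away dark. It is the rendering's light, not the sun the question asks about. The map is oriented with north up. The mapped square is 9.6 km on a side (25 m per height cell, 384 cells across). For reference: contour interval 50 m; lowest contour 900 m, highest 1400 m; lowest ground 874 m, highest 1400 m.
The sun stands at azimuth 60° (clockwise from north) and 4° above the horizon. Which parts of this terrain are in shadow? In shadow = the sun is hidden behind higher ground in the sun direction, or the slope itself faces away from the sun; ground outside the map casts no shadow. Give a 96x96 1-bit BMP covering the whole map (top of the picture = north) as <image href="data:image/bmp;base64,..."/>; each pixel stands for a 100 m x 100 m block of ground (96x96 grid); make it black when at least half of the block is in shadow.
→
<image width="96" height="96" href="data:image/bmp;base64,Qk2+BAAAAAAAAD4AAAAoAAAAYAAAAGAAAAABAAEAAAAAAIAEAAATCwAAEwsAAAIAAAAAAAAA////AAAAAAAAAAAAAAAAAAH///AAAAAAAAAAAAH///gAAAAAAAAAB4H///kAAAAAAAAAH4H///kAAAAAAAAAP4H///EAAAAAAAAAPwH///MAAAAAAAAAPwH///MAAAAAAAAAPgH//+EAAAAAAAAAPgH//8AAAAAAAAAAOAH//4AAAAAAAAAAIAH//4AAAAAAAAAAAAD//4AAAAAAAAAAAAB//4AAAAAAAAAAAAAf/4AAAAAAAAAAAAAf/4AAAAAAAADAAAAP/4AAAAAAAAPgAAAP/4AAAAAAAAfgAAAP/wAAAAAAAAfAAAAP/wAAAAABwA/AAAAP/gAAAAAD4A/AAAAf/AAAAAAD8B+AAAB//AAAwAAD8D8AAAD/+AAA4AAD//4AAAH/wAAAYAAD//4AADP/gAAAAAAD//4AAf//AAAAAAAB//4AB///AAAAAAAB//4AD//+AAAAAAAD//4AH//8AHAAAA8D//wAH//4AfgAAA+D//wAP//gA/wAAAeH//wAP//AB/wAAAAH//AAP/+AB/gAAAAH/4AAf/+AB/gAAAAH/gAA//8AB+AAAAAH/AAD//4AA8AAAAAP+AAH//wAAQAAAAAP+AAf//gAAAAAAAAf8AA//+AAAAAAAAAf4AB//wAAAAAAAAA/wAH//AAAAAAAAAB/gAf/8AeAAAAAAAB/gH//4B+AAAABgAD/Af//wD+AAAAAgAD+A///gH+AAAAAAAH4B///AH8AAAAAAAHwD//+AH4AAAAAAAHgH//4AH4AAAAAAAPAP//wAHwAAAAAAAOAf//gADwAAAAAAAAA///AADgAAAAAAAAB//+AABAAAAAAAAAB/H4AAAAAAAAAAAAD+DwAAAAAAAAAAAAH8BAAAAAAAADAAAAH4AAAAAAAAAD+AAAPwAAAAAAAAAD/AAAPwAAAAAAAAAD/AAAPgAAAAAAAAAD/AAAHgAAAAAAAAAD/gAADgAAAAAAAAAD/gAABgAAAAAAAAcD/AAAAAAAAAAAOAeD/AAAAAAAAYAAfAeD/AAAAAAAA8AAfAeD/AAAAAAAAYAAfgeD/gAAAAAAAYAAPgeD/AAAAAAAAAAAPgeD/AAAAAAAAAAAPgOC+AAAAAAAAAAAPgOCcAAAAAAAAAAAPgOCAAAAAAAAAAAAPgGAAAAAAAAAAAAAPgCAAwAAMAAAAAAAPgAAB4AAeAAAAAAAPgAAA4AAfAAAAAAAPgAAAAAAPAAAAAAAPgAAAAAAPAAAAAAAPgAAYAB4fgAAAAAAHAAAwADwfgAAAAAAHAAAAAHw/gAAAAAAHAAAAAHw/gAAAAAACAAAAADg/gAAAAPAAAAAAADg/AAAAAOAABAAAAAg8AAAAAIAAP4AAAAAAAAAAAAAAf/gAAAAAAAAAAAAA//8AAAAAAAAAAAAB//8AAAAAAAAAAAAD//8AAAAAAAAAAAAH//8AAAAAAAAAAAAP/gAAEAAAAAAAAAAP8AAAeAAAAAAAAAAPwAAAeAAAAAAAAAAPwAAAeAAAAAAAAAAHwAAAMAAAAAAAAAADwAA="/>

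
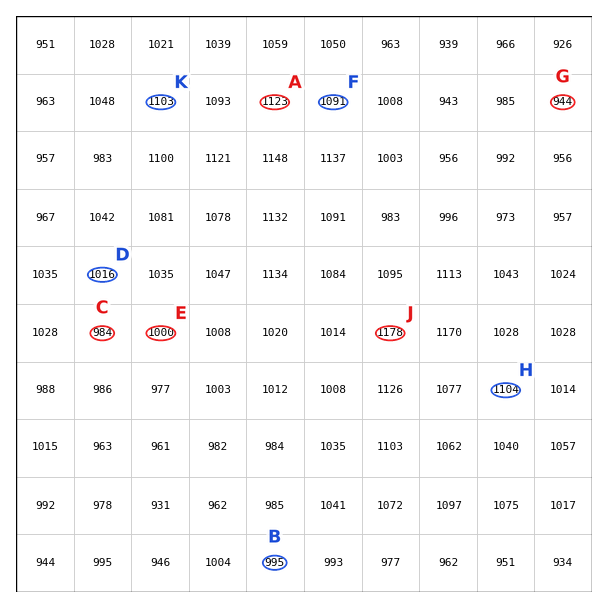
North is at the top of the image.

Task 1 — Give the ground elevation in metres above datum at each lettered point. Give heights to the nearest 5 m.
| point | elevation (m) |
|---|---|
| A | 1125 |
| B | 995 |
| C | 985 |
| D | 1015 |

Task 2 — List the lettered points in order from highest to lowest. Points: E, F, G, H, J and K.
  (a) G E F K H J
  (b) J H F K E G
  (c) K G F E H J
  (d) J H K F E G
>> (d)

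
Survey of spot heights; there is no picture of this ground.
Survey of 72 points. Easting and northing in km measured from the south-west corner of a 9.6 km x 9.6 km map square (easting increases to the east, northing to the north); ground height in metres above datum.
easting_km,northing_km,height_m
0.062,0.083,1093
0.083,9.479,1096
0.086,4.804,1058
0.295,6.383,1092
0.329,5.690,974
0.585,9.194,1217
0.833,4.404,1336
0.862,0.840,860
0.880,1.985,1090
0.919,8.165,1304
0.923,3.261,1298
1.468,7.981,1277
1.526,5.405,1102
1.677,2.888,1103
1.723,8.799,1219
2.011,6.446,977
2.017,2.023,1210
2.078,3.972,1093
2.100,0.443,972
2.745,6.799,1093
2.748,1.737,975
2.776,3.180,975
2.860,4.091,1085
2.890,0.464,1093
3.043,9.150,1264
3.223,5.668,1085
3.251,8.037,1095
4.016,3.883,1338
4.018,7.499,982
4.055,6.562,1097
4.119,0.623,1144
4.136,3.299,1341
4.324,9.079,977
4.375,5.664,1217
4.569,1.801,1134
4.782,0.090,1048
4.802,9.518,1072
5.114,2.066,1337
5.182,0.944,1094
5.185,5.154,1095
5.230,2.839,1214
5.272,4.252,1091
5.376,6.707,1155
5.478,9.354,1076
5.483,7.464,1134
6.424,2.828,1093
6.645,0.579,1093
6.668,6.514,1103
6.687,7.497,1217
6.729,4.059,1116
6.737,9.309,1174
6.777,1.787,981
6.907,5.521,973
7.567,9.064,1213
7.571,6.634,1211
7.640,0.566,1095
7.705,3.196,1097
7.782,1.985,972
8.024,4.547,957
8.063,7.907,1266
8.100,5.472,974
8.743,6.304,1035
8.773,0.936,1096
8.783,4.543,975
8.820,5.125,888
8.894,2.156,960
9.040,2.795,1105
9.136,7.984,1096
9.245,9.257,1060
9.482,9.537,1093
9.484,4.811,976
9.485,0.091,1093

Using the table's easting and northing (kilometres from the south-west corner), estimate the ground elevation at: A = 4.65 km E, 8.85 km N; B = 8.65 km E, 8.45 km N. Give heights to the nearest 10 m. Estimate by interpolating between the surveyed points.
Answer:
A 1050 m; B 1200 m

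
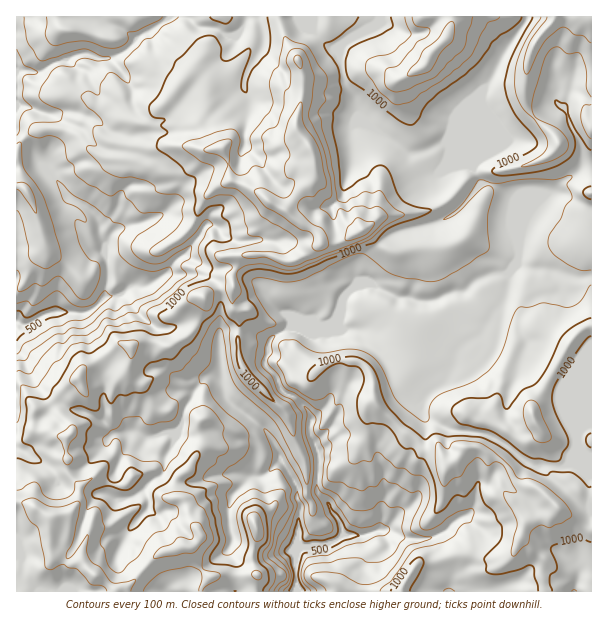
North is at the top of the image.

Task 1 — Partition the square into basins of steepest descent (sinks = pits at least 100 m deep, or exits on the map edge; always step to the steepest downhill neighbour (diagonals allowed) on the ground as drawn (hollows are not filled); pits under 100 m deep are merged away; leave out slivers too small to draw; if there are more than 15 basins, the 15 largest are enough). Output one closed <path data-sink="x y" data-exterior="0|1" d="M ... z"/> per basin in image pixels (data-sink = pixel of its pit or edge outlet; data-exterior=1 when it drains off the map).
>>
<path data-sink="297 591" data-exterior="1" d="M591 16l-311 1 4 21 14 21 4 15 0 24-6 19 0 12 16 21 4 29 14 21 8 9 6 12 9 8 7 2-22 11-17 0-25 18-12 0-15-6-27 2-10 20 2 11-24 5-6 5 1 8-12 25-7 7-15 9-9 0-7-3-18 0-5 3-13-2-14 12-19 11-7 10-29 29-16 5 0 18 2 3 12 0 9 4 10 1 0 33 12 16 0 14-6 10-4 4-19 4 0 36 3 4 16 6 14-2 12 14 10 6 11 10 16-9 26-29 21-7 10 0 10 20 11 10 45-3 3 2-3 16 289-1-3-15 3-16-13-10-9-11 2-15 6-4 19-4 9-8 24 18 6 3 4-1z"/><path data-sink="17 321" data-exterior="1" d="M279 16l-221 1 5 13 29 2 13 6 20 2 11 10 8 12 33 22 3 0 11-11 7 3 8 8 0 27-2 6 0 9 6 17 4 6-38-3-15 18-9 2-15-6-33-3-14-7-9-12-10-6-12-4-15 0-14 5-11 11-3 6 1 442 98-1-10-9-10-6-12-14-14 2-16-6-3-4 0-36 15-2 8-6 6-10 0-14-12-16 0-33-10-1-9-4-12 0-2-3 0-18 16-5 29-29 7-10 19-11 14-12 13 2 5-3 18 0 7 3 9 0 15-9 7-7 12-25-1-8 6-5 24-5-2-11 10-20 27-2 15 6 12 0 25-18 17 0 22-11-7-2-9-8-6-12-8-9-14-21-4-29-16-21 0-12 6-19 0-24-4-15-14-21z"/><path data-sink="17 105" data-exterior="1" d="M57 16l-41 1 1 133 2-6 11-11 14-5 15 0 12 4 10 6 9 12 14 7 33 3 15 6 9-2 15-18 38 3-4-6-6-17 0-9 2-6 0-27-8-8-7-3-11 11-3 0-33-22-8-12-11-10-20-2-13-6-29-2z"/><path data-sink="575 591" data-exterior="1" d="M558 508l-9 8-22 6-5 11 0 6 9 11 13 10-3 16 4 16 46 0 1-62-10-4z"/>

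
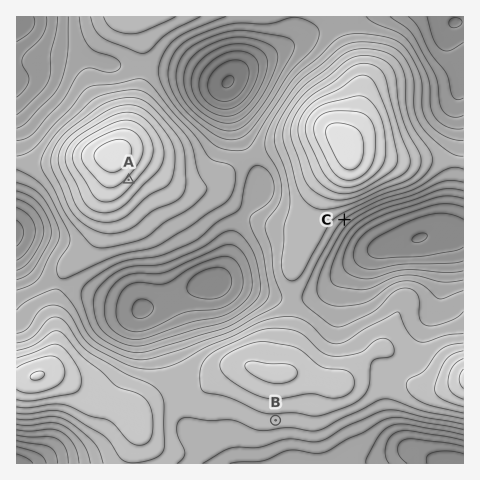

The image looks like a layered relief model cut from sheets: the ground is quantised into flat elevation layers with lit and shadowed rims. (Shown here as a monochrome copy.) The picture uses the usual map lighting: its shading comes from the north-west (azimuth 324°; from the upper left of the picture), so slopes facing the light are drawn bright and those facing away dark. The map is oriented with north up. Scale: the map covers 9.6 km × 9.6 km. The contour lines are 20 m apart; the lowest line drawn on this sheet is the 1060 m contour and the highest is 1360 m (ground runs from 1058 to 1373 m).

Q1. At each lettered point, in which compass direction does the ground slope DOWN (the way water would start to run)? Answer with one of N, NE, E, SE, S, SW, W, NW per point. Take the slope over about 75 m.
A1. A SE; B S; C SE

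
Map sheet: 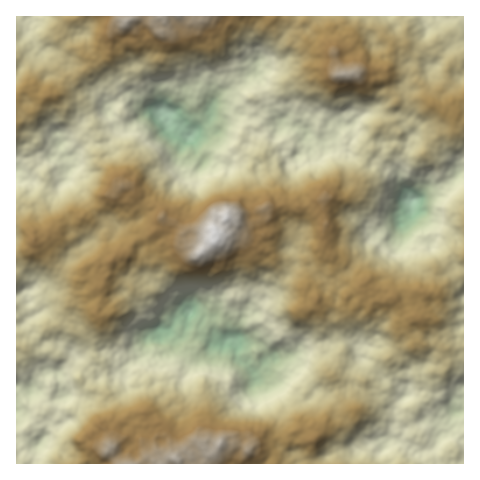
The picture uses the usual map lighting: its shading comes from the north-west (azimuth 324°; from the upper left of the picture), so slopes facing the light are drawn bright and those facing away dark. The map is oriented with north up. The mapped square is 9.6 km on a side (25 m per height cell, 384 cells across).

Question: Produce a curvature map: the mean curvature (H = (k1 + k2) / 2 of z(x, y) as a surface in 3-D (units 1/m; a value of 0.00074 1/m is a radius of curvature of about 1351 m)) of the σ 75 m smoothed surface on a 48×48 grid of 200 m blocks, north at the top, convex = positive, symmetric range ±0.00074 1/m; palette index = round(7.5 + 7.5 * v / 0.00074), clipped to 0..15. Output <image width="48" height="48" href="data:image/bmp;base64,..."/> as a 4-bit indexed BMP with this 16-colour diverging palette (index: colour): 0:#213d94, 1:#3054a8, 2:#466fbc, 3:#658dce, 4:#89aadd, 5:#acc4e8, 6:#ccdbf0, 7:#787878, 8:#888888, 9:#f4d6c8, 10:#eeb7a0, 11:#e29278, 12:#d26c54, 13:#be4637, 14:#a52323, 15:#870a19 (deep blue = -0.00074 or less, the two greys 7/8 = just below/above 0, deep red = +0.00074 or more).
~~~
<image width="48" height="48" href="data:image/bmp;base64,Qk32BAAAAAAAAHYAAAAoAAAAMAAAADAAAAABAAQAAAAAAIAEAAATCwAAEwsAABAAAAAAAAAAlD0hAKhUMAC8b0YAzo1lAN2qiQDoxKwA8NvMAHh4eACIiIgAyNb0AKC37gB4kuIAVGzSADdGvgAjI6UAGQqHAHlZ9nl6iHmqzYarZtqHhEYghVpmm1WIl2UFg1rP4hiYmpesl++VYjxwIgUwhhRJ/GUBmf6LyFp0hryt2o6Vmq/1dSIQNZ1Tp711Vo+ohnZppWyozc3ojKrbm3ZXdrx0WHqWUAj9qWitk0qWWKu6acq8mvh5WIJWZ0jbiXaJqr/VRmqoVFNYebmKa/63Sud2AJu5VoREZY21eXe6hTRnl0Nni9qJRczIFHE6IFeNg0iHuVnIcwFWepUihXZZcCiKRCBflcuKY2dog035rCAyGrhphX14ckmacYZUBvhGMoq6p0u53mFmZXjv16tTd4nPuZgxNniMZHl3qkNlhSZWeDfcpkV6piJq2Jyr9xbIaGSGZ3U2lHxQICeGuhO+uIg6l8xYciZyWkOZZpwzQlpmZAZ0mxJDef6LyIZ2JrmJqSAAVYhkABR86CSDUxQTuIc3dla/yoauxiEAOWmYlamZaHaoZ0hY6Vl3UkJphjj/umq0VjmHeGu1XvqoqqpyiO/chXczimr57amlUgN0lzKIr/3Wi5uGV5hop0KIi4d3anm5YgFknoRUSJr4W3m85nhrlQBmR5e9Qrn9YxMzN3VTKcqFaZqZyM/upYIkaMeeZIVZd2d2Y1U2edplZq+HiJd5q4NHiLp7ZENFrcucpZs3c4dYc4uqqHWISXebcm3Ky2mneu/JpZudlXZ4mXqJlnr8Vc+5cUSK38R3ir/ptoqsU3bNq6iEJGZGm5/ZmDApesRXe2jOyJmYIWfdR2NkE6cEg2+7x4M5NonGWmbOuIatZkLuaXArQZ2YgN57xpiFM2WqiYnaioZ6QhDfmYF4IEdmeLpayN9yJ2B/t0a8/oS8JXa8EDalBCNWunh1XciJiJaOu3bP/1j+vei7ZYrXYwKM28ikOYOv6amYarJrioi6qnjvzcyaUAB2nbR4FGV+29uINkBYaJZ4pnv+hay8QCRFSVKOMHRK/eo4g1SbRoZLg4yMx87cRqU6IGmuYUVa7sg4ZXE0MmdYgTY5+qZ1JNl9EHhkZCbYRprcMnUGdWmocSUnYjc4dt/7QGl0RzjXKJrtU6equorqV0R0U4uox2+2d3jmBJd2e9h2RQN2XYe4vVRVaWtjhCe3u3VxBYi5Q3yRNQGCPNaESTK2aDjquhaKzbpya1XpV1iCJXd3SLqTBEe0NBr9pWJVmm3FnTeQf5AABaojp1eFRnVDIwBGREqKqma4qnyQTUUQR70hiZtmZVVJpDIG+Yv7uZiv+WdVpDqEm4xhdu+ax4uLgm1np3unis2bqZMnhnoydUd1dmhp2Kl62c2GUmt6ZG6Bast1OLplZmJFiDE4qql///uftJg3kBmIlGvZhFfeuHQ3d1E0ZpuLuuyfk4YF6ZQ2ZWucxxSLd2a8lTADU2ZKkYo2dHhlvKYyWtmJp7lHqYnOlzInyaiP2IQGuZq4OFWbxzKNpph966mZt2eJeph5iMNMu5SreFNstyBNvYOdlYqJp2faVXWZara9S6M53GRGvsQEv/erZ4u4dmV9mJh7yqi3bMV0WA=="/>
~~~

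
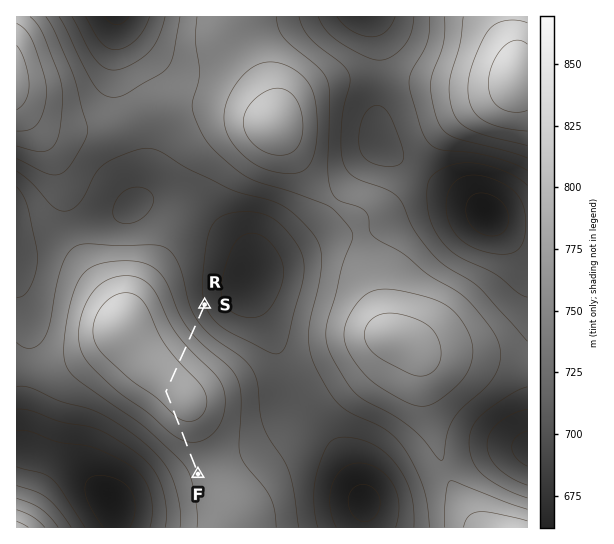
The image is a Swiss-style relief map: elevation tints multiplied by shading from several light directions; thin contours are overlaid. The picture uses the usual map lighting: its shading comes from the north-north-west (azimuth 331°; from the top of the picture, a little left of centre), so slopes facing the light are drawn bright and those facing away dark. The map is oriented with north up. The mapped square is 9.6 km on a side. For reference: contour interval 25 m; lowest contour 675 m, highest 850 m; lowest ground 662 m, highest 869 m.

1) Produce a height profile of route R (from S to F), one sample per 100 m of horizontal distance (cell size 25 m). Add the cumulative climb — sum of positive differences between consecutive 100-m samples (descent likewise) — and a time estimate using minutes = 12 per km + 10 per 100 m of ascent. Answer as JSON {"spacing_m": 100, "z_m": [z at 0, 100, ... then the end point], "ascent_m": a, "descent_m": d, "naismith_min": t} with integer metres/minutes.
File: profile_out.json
{"spacing_m": 100, "z_m": [725, 732, 739, 747, 757, 766, 776, 786, 796, 805, 813, 820, 826, 831, 834, 836, 837, 836, 834, 833, 831, 830, 827, 824, 820, 816, 810, 805, 799, 794, 789, 785, 783, 781, 781, 781], "ascent_m": 111, "descent_m": 56, "naismith_min": 52}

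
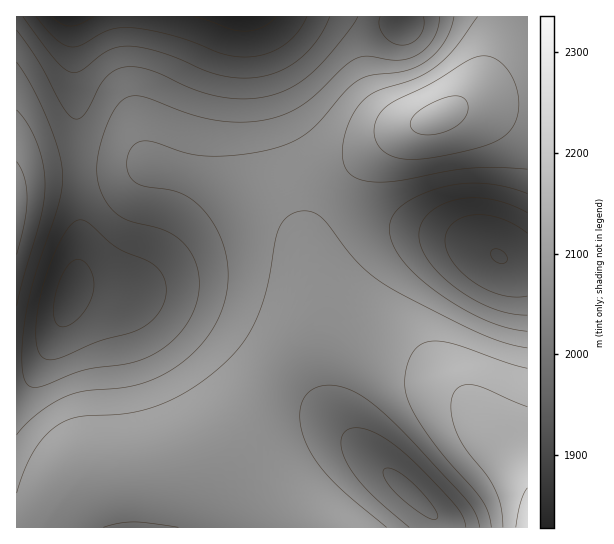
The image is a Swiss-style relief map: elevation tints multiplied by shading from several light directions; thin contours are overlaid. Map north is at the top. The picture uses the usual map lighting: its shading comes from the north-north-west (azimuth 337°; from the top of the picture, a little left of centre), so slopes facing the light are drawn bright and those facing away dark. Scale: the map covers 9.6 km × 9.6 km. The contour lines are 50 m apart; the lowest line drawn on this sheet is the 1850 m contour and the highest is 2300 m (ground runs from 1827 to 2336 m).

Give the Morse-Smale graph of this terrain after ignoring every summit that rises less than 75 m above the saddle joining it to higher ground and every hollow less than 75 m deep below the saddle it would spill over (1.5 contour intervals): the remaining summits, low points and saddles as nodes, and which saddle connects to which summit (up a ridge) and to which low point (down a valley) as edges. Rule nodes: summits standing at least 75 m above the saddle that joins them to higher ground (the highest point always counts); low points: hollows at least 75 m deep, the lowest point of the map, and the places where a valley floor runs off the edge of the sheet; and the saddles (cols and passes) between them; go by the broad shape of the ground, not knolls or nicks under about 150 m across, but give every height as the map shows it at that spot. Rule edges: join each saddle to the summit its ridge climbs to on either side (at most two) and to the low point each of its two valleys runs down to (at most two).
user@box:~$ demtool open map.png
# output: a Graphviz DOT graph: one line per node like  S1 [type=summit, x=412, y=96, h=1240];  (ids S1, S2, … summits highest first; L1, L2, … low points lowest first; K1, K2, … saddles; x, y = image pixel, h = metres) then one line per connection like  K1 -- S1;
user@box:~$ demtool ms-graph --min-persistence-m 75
graph terrain {
  S1 [type=summit, x=527, y=527, h=2336];
  S2 [type=summit, x=438, y=117, h=2262];
  S3 [type=summit, x=17, y=210, h=2171];
  L1 [type=low, x=69, y=17, h=1827];
  L2 [type=low, x=71, y=293, h=1932];
  L3 [type=low, x=499, y=257, h=1948];
  L4 [type=low, x=407, y=491, h=2041];
  K1 [type=saddle, x=278, y=359, h=2168];
  K2 [type=saddle, x=334, y=190, h=2143];
  K3 [type=saddle, x=79, y=174, h=2031];
  K1 -- S1;
  K1 -- L2;
  K1 -- L4;
  K2 -- S1;
  K2 -- S2;
  K2 -- L1;
  K2 -- L3;
  K3 -- S1;
  K3 -- S3;
  K3 -- L1;
  K3 -- L2;
}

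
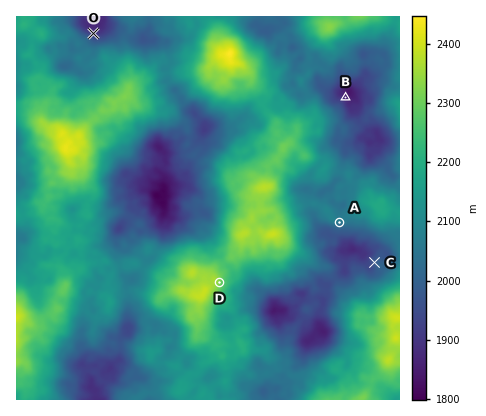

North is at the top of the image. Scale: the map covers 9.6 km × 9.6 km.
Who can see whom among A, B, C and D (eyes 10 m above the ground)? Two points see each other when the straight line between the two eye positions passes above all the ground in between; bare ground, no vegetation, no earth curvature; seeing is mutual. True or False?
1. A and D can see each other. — False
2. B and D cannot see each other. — True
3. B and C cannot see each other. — True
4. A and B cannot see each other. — True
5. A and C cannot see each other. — False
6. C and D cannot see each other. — False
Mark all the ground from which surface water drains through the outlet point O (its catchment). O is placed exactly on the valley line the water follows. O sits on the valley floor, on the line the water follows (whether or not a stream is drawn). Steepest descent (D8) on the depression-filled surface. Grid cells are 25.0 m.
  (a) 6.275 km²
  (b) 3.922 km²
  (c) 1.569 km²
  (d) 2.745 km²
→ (b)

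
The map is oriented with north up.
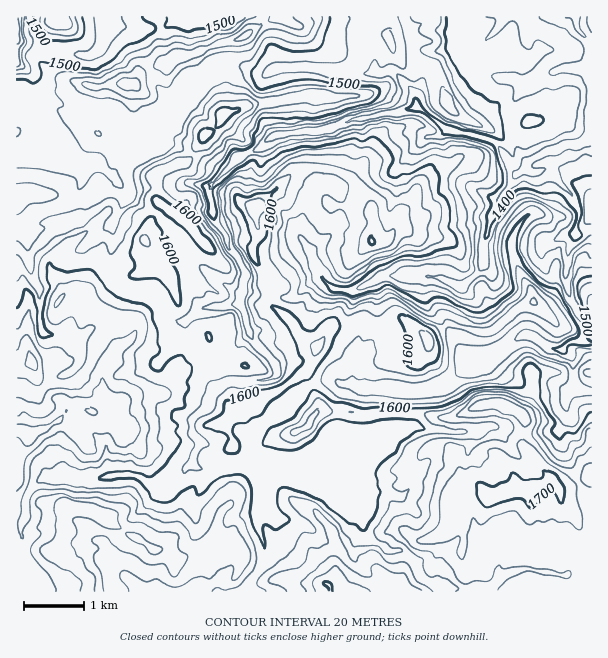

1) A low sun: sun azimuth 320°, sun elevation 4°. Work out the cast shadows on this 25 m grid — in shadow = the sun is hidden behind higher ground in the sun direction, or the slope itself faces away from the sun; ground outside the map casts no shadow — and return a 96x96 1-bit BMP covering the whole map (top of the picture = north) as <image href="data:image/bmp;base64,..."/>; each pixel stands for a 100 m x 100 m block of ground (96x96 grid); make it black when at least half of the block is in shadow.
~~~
<image width="96" height="96" href="data:image/bmp;base64,Qk2+BAAAAAAAAD4AAAAoAAAAYAAAAGAAAAABAAEAAAAAAIAEAAATCwAAEwsAAAIAAAAAAAAA////AAAAAAAABwA//wAAAAAfAAAABgA+zwAAAAM/gAAABgAcR4AAAAYbgAAAAAGcA4AAAAYBcAAAAAOYA8AAAAAAPwAAAAGAAcAAABgAAAAADCAAAYAAAB4AAAAAAAAAAIAAAZ+AAAAAcAAQAAAABoeAAAAAZwAAAAAAAADAAAAAAYAAAQAAAACAAACAEAAAA4AAAAAA4ADAeHAAH4AAAAAD8wDAIDgAH4AAAAAD84DAAAwAD4AAAAAD+wDgAAQABwAAAAAA+AjgAADAAwAAAAAAAAjwAAPgAAAAAIAAAAB//8/wAAAAAAAAAAB////wAAAAAAAAAAB////4AAAwAAAAAAB/3//44AD8AAAAAAB/3//8AAP+AAAgAAB/hvf8AA/+AAAgAGA/gn90AA//AAAAAOA/gz8AAAP/AAAAA+APgg8MAAH//gD/h+ADAAAMAAB//8f/5+AAAAaMAcB//+f/98AAAAc+AeA8D4Af4wAAABP/AOAAAAAPgGAAAB3jgHgAAAAAAPAAAADjgDwAAAQAAfAAAAABwA4HgH+AAfwcAAAB/4M/j//gAf1eAIAA/+F/n//wAfncAfgAP+B/j//wAZgcAf8AAAB/gB/gAAAYAL8AAAA/gA/gAAAAAH+AAAA/AAfBwAgAAD8AAAAfAAfH8PwAAB8ADwAfAAeP//8YAA8ADwAOAAOH/745gAYADgAGAAAA/z47gAYADoAAAAAAfwQ7gAYcDgAAAAAAPwQRgAAeBAAAAAAAHwgRwAAf/AAAAAAABgAQwAAb/AAAADgAABAQQAAAPg8AwP/wABAAAAAAHgef///wABAAAAAAPgH////4ABAAAAAAPgDz///+ADAAAAAADADh////ATAAAAAACA/g///+BxAAAAAAAD/Af//+D5AAgAAAEH/AP//+H9gAYAAAMP/AH//+H/gAOAAAYP/AA/++H/wADAAAIH/AAYA+H/4ABwAAYH/IAB/+D/0AA4AAwH+IAA//D/1AAYABwP+AAAf/B8xgAIADwP+AAAP/gAB/AAAHwH+ABBHnwAAHgAADwD+AABgf4AAAAAADwB8AAB9/4AAAAAA/wA8AAA//8AAAAAD/8AcAAAP/8AAAAAD//8MAHgH/+AAAAAB//+AAHwD//QAAAAAH//AAD4AP/AAAAAAD//gAAYAD/8AAAAAD//wAAMAB//gAAAAB//4AAGAD5/8AAAAA///8Ab4fw/8AAAAAf///5/5/gH8AAAHAP/////H8AAMAAA/AP////4PgAAcAAc/AH/////YAAAcAA8/AB/////AAQAcAD/+AAB+///AAAAMAH//8AAAB//AAAAMAH/9+AAAAB/BAAAMAAA9/APgAA/CAAAEAAAZ/w/4GAeCAAgAAAAB/////94CAAcMAAAB/////dwGAAf8APAA////+M4HAAH8A/AAH///+AIPAAAcD/AAA///+AJ/AAAMH/AAAH//8AA/AAAAH+AAAA//8AAOAAAAH+AAAAf/8AA+AAAAD8AAAAHj4AAeAAAAAYAAAAAAwAAMAAAA="/>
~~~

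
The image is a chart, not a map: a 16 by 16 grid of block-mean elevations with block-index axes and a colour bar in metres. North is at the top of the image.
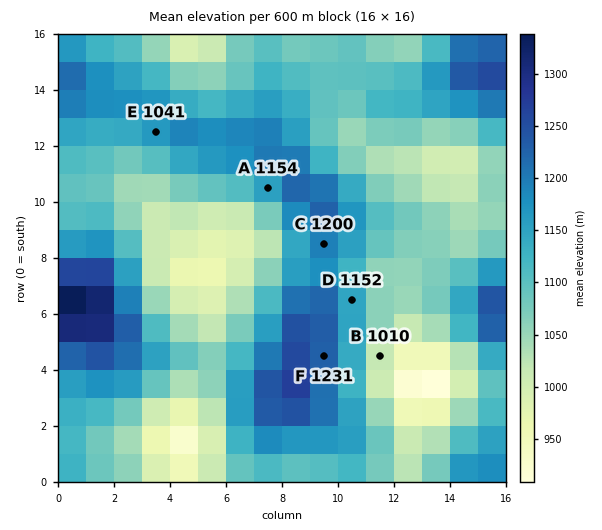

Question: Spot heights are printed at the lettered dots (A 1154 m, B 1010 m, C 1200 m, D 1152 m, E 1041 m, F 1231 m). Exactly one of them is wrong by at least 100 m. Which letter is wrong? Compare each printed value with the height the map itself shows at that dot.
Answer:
E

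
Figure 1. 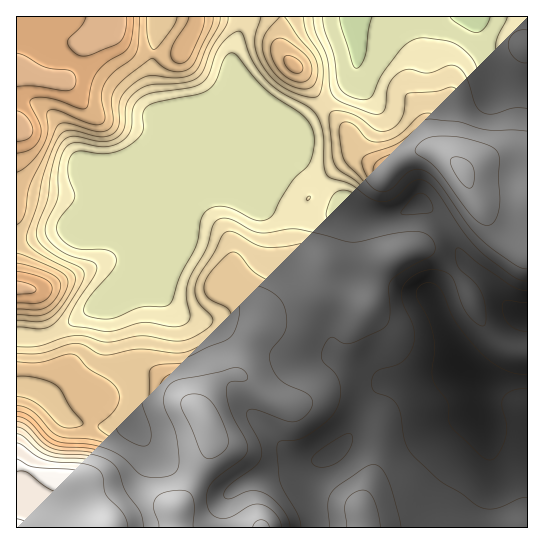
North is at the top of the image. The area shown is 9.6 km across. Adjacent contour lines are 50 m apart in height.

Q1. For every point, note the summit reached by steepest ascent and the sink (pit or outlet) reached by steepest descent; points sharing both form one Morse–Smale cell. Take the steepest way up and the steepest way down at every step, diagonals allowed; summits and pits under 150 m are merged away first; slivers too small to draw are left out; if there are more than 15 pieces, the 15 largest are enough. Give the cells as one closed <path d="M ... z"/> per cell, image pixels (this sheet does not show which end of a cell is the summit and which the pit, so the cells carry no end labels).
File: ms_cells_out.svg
<path d="M242 16l-226 1 0 510 511 1 1-210-13-5-18-22-32-29-22-39-20-19-2-1-19 10-13 4-15 0-15-5-22-15-32-28-10-14-10-18-6-6-16-8-20-16-11-40 0-13 9-25z"/><path d="M474 16l-231 0-2 13-9 25 1 21 10 32 20 16 16 8 6 6 10 18 10 14 32 28 22 15 15 5 20-1 27-13 2 1 20 19 22 39 32 29 18 22 12 4 1-231-19-2-16-5-12-32z"/><path d="M527 16l-52 1 8 34 10 28 4 2 20 4 11 0z"/>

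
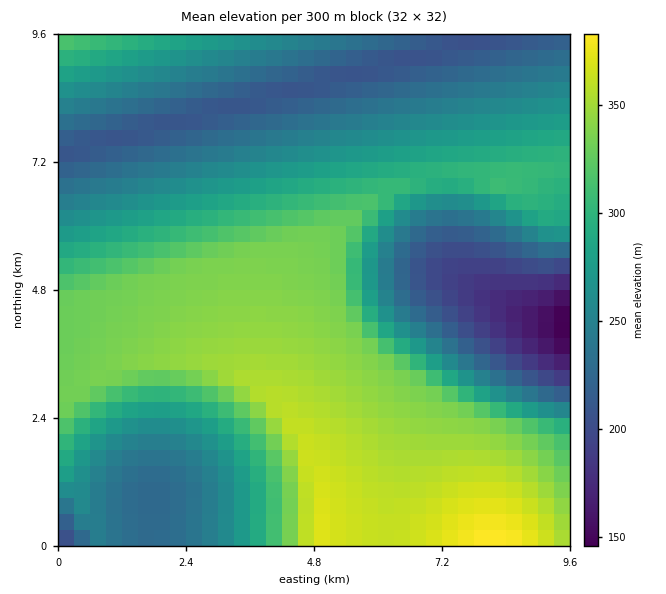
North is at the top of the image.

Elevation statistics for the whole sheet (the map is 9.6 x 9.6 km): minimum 140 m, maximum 385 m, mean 285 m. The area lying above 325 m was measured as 30.4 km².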